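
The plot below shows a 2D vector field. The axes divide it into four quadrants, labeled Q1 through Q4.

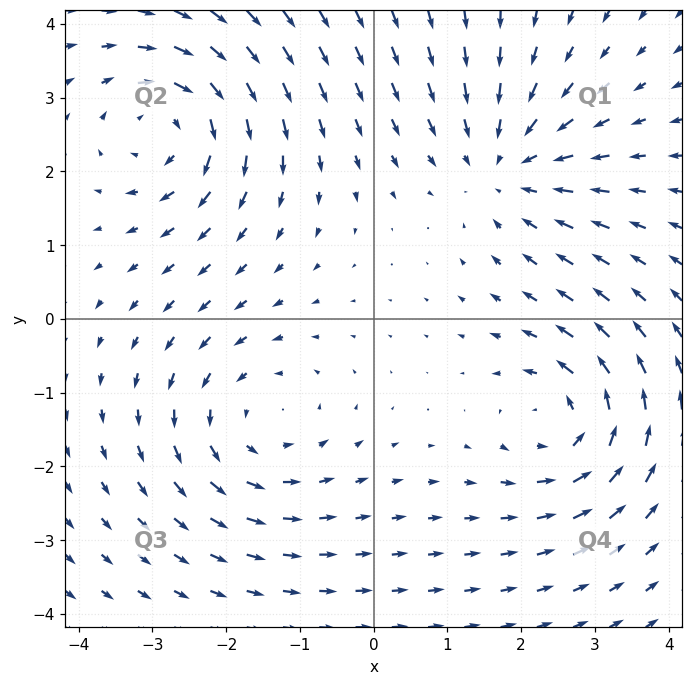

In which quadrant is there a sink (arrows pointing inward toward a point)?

Q1

The sink sits at approximately (1.8, 2.1), which lies in quadrant Q1. The divergence there is about -4, negative as expected for a sink.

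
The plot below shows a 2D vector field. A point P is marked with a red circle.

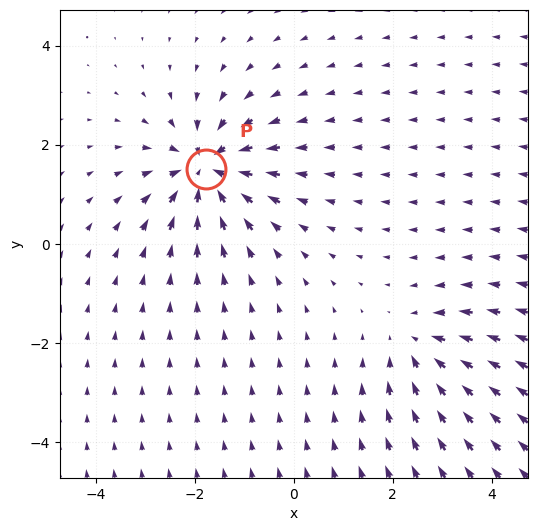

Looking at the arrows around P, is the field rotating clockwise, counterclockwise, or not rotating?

Near P at (-1.8, 1.5) the arrows show no circulation. The curl there is ≈0.

not rotating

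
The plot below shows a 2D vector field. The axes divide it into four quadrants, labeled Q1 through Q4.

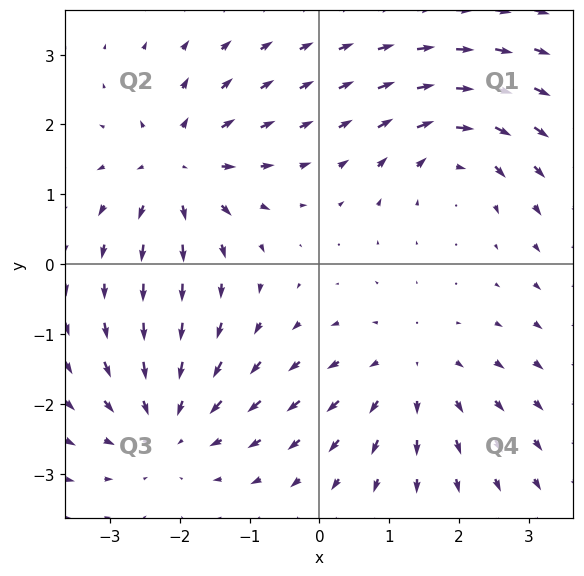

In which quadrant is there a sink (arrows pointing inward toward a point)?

The sink sits at approximately (-2.2, -2.3), which lies in quadrant Q3. The divergence there is about -4, negative as expected for a sink.

Q3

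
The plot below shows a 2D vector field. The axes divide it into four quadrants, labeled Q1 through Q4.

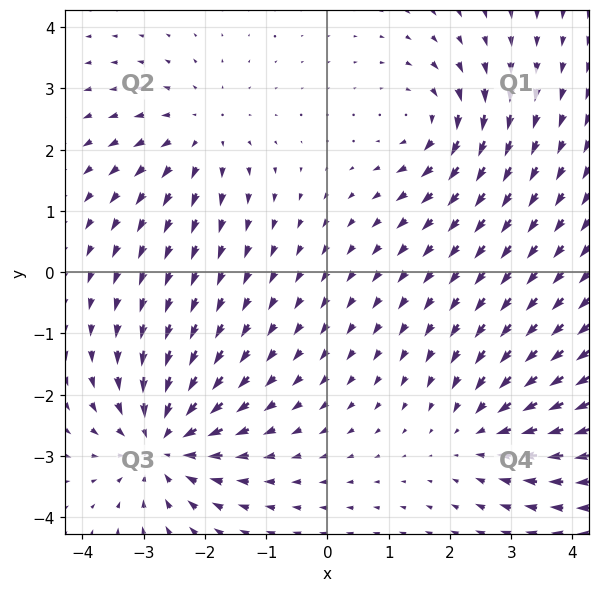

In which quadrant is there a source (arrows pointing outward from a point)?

The source sits at approximately (-2.1, 2.2), which lies in quadrant Q2. The divergence there is about +3, positive as expected for a source.

Q2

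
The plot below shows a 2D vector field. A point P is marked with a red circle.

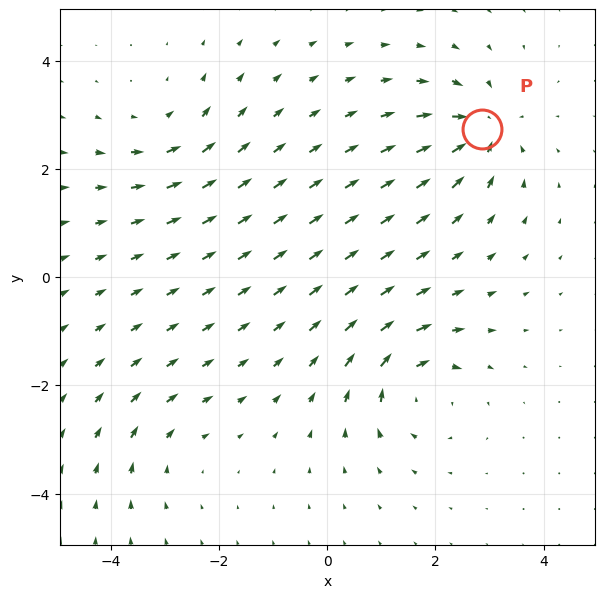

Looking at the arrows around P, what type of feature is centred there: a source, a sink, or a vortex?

sink

At P (2.9, 2.7) the arrows converge inward. Divergence about -6, curl ≈0 — negative divergence with near-zero curl is a sink.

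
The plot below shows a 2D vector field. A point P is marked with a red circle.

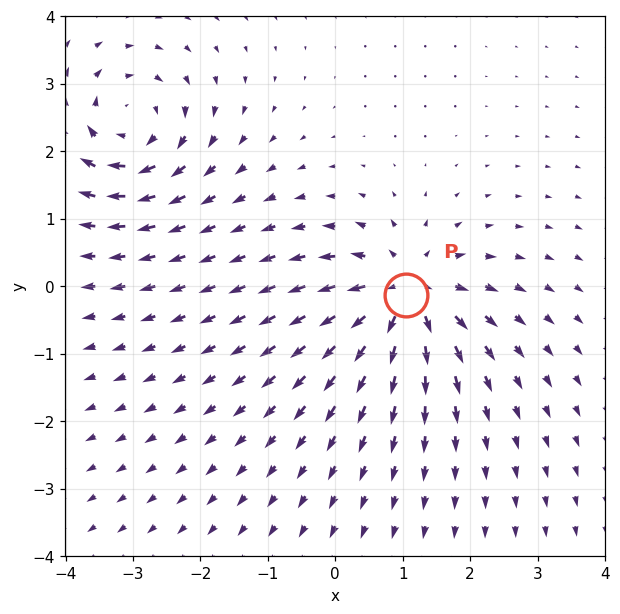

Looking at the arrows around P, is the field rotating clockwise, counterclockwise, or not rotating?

not rotating

Near P at (1.0, -0.1) the arrows show no circulation. The curl there is ≈0.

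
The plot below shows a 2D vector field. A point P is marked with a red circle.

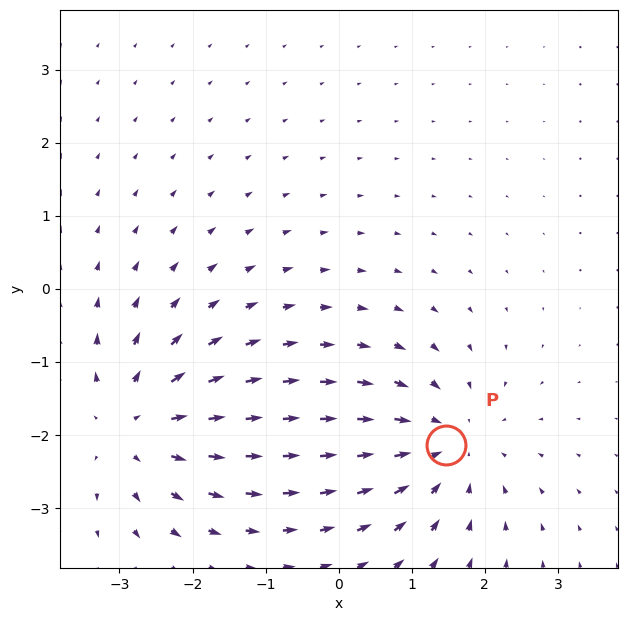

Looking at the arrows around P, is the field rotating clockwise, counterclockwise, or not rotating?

not rotating

Near P at (1.5, -2.1) the arrows show no circulation. The curl there is ≈0.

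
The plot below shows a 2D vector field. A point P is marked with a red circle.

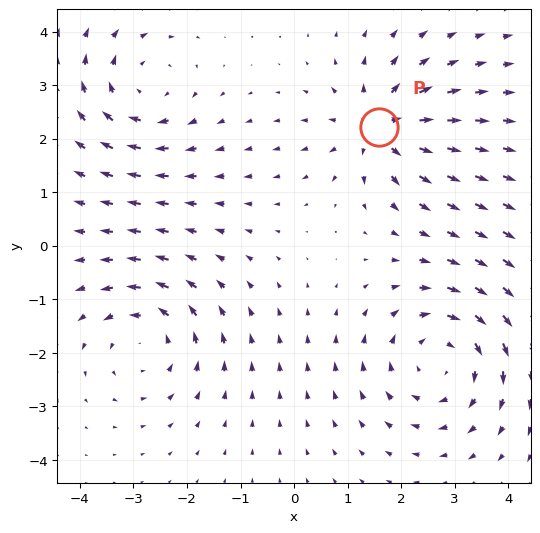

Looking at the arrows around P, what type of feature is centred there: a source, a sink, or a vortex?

source

At P (1.6, 2.2) the arrows spread outward. Divergence about +5, curl ≈0 — positive divergence with near-zero curl is a source.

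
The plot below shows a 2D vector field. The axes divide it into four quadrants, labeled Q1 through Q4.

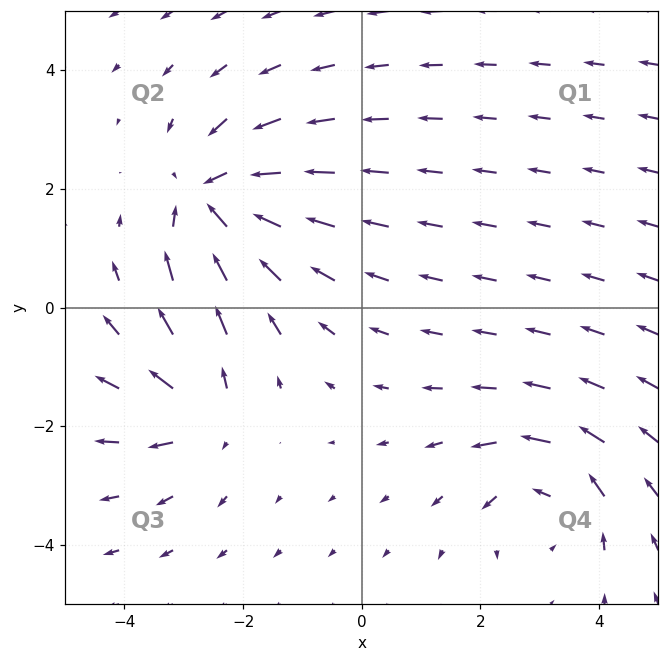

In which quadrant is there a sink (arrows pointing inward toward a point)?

The sink sits at approximately (-2.5, 1.8), which lies in quadrant Q2. The divergence there is about -4, negative as expected for a sink.

Q2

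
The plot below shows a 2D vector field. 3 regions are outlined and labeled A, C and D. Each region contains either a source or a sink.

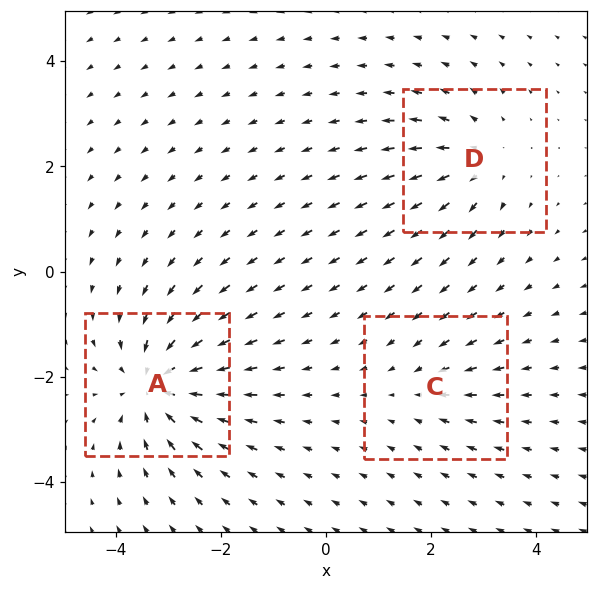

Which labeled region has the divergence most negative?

Divergence at each region's feature centre — A: about -5, C: about -2, D: about +3. Region A is most negative.

A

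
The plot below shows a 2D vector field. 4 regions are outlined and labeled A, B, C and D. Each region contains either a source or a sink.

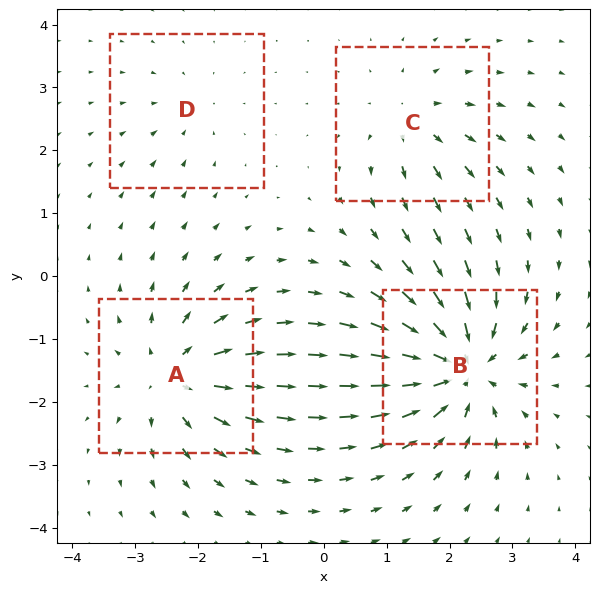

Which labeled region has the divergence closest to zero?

D

Divergence at each region's feature centre — A: about +7, B: about -9, C: about +4, D: about -3. Region D is closest to zero.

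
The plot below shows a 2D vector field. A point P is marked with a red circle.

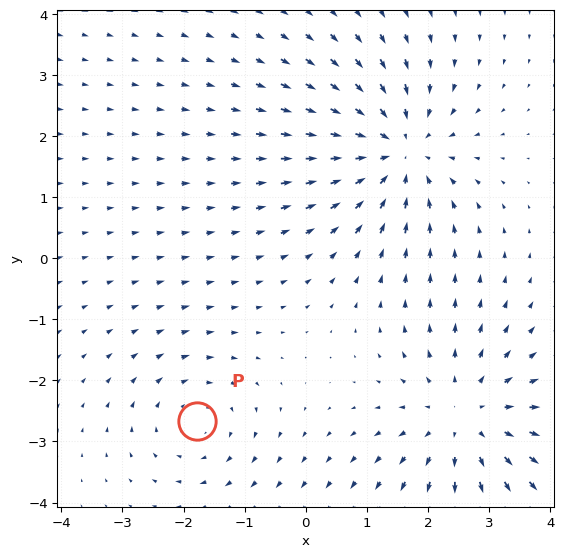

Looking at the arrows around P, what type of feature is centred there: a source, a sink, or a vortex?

At P (-1.8, -2.7) the arrows circulate clockwise. Divergence ≈0, curl about -3 — near-zero divergence with nonzero curl is a vortex.

vortex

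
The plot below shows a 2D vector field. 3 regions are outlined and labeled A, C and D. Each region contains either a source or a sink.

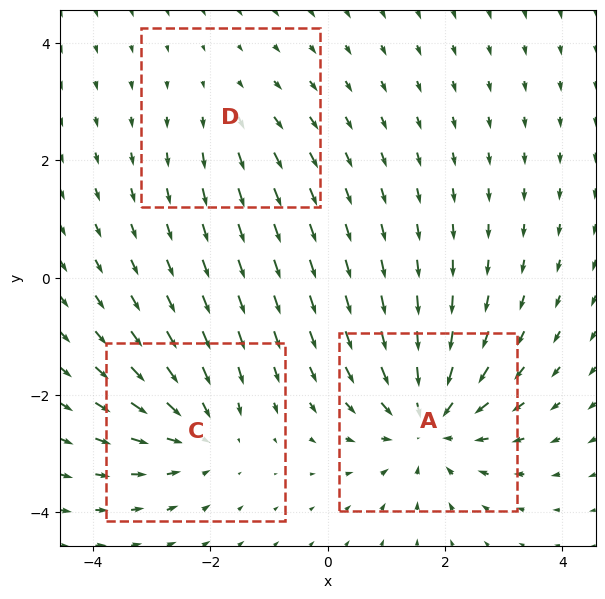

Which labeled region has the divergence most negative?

Divergence at each region's feature centre — A: about -5, C: about -3, D: about +2. Region A is most negative.

A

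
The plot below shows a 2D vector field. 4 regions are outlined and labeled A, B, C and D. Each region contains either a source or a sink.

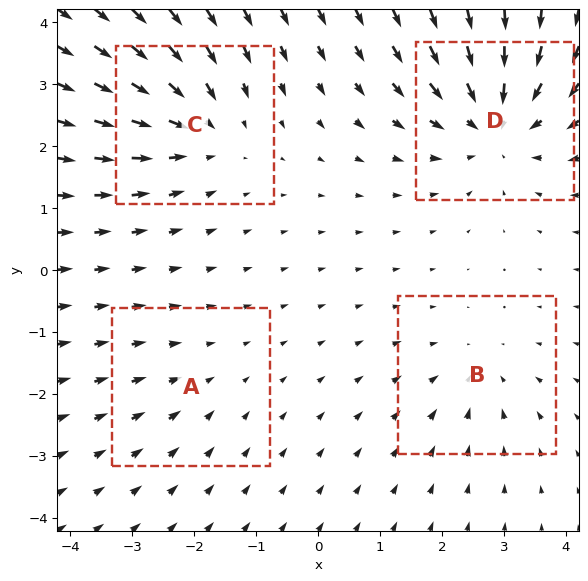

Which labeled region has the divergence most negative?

D

Divergence at each region's feature centre — A: about -2, B: about -3, C: about -5, D: about -6. Region D is most negative.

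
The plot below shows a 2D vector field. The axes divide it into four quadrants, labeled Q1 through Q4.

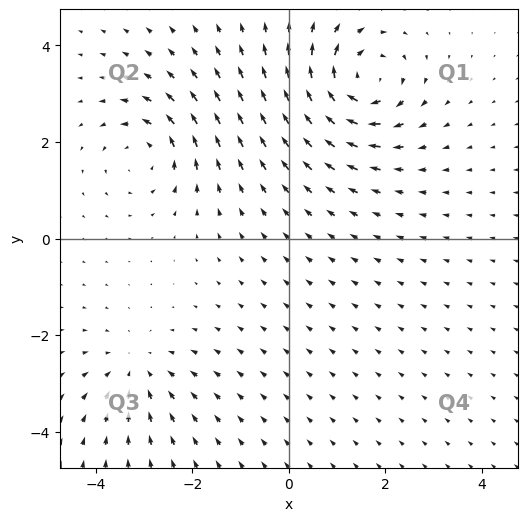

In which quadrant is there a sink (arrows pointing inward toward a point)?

Q3

The sink sits at approximately (-3.2, -2.7), which lies in quadrant Q3. The divergence there is about -3, negative as expected for a sink.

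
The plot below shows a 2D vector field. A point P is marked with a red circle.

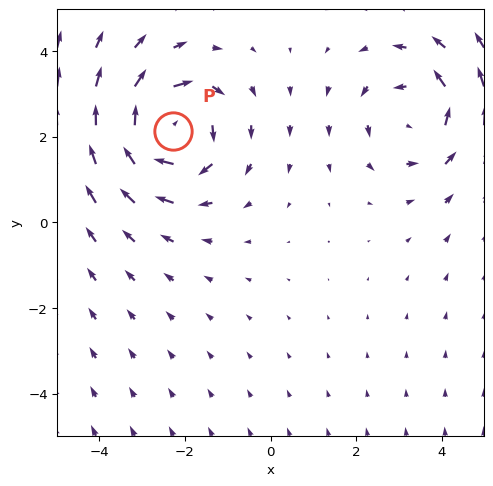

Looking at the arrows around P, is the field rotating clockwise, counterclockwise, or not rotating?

Near P at (-2.3, 2.1) the arrows circulate clockwise. The curl (z-component) there is about -4; negative curl means clockwise rotation.

clockwise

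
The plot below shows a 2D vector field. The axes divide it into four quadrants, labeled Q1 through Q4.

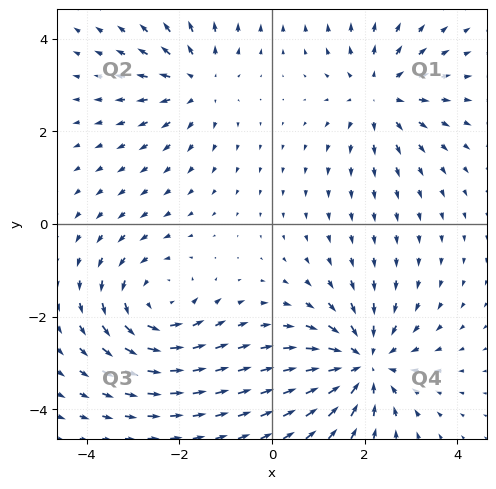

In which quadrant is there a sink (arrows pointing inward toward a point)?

The sink sits at approximately (2.0, -3.0), which lies in quadrant Q4. The divergence there is about -5, negative as expected for a sink.

Q4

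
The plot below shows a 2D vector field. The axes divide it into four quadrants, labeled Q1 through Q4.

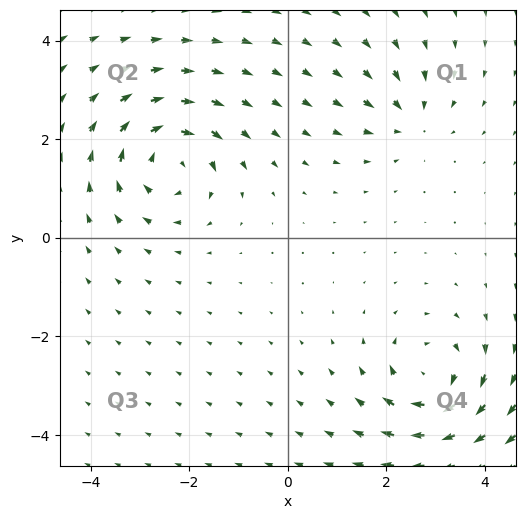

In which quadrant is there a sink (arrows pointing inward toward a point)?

Q1

The sink sits at approximately (2.5, 2.4), which lies in quadrant Q1. The divergence there is about -4, negative as expected for a sink.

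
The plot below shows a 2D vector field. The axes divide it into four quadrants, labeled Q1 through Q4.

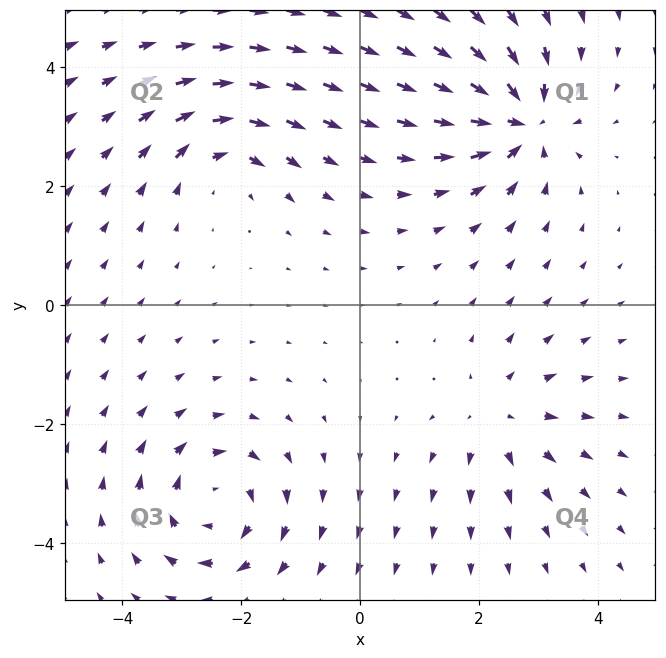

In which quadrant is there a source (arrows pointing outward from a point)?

The source sits at approximately (2.3, -1.9), which lies in quadrant Q4. The divergence there is about +3, positive as expected for a source.

Q4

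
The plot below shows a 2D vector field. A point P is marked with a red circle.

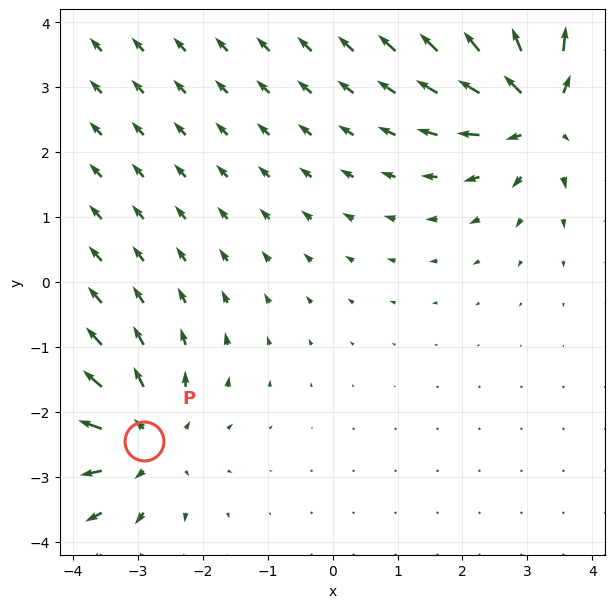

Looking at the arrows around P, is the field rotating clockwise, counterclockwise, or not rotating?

Near P at (-2.9, -2.5) the arrows show no circulation. The curl there is ≈0.

not rotating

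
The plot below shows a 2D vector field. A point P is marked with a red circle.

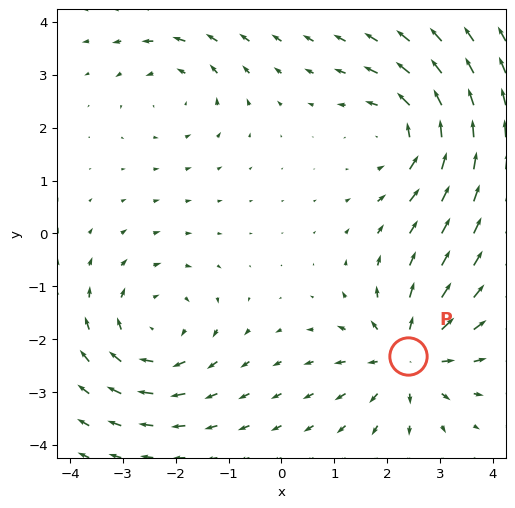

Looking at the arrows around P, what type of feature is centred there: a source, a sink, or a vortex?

At P (2.4, -2.3) the arrows spread outward. Divergence about +5, curl ≈0 — positive divergence with near-zero curl is a source.

source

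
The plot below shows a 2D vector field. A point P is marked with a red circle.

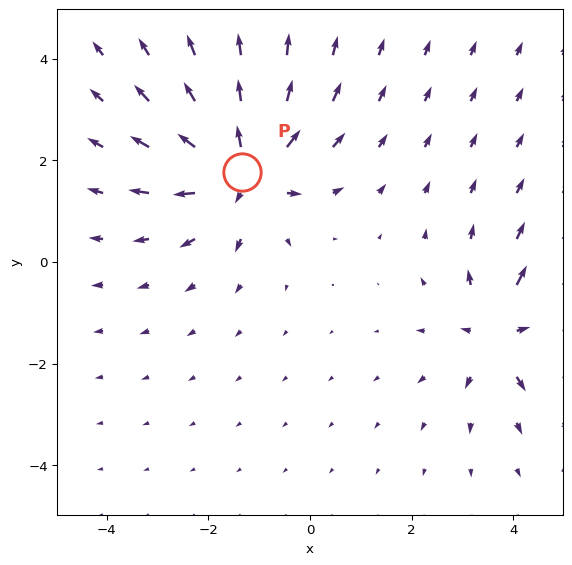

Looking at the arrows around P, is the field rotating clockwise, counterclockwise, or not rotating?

Near P at (-1.3, 1.8) the arrows show no circulation. The curl there is ≈0.

not rotating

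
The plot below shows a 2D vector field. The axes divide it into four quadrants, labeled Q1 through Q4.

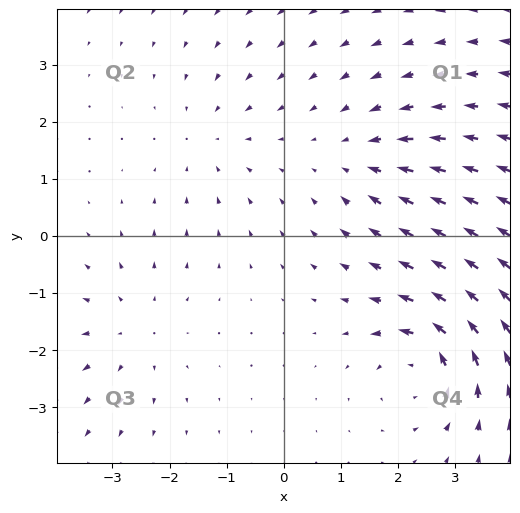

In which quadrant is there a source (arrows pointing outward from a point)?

Q3

The source sits at approximately (-2.7, -1.6), which lies in quadrant Q3. The divergence there is about +3, positive as expected for a source.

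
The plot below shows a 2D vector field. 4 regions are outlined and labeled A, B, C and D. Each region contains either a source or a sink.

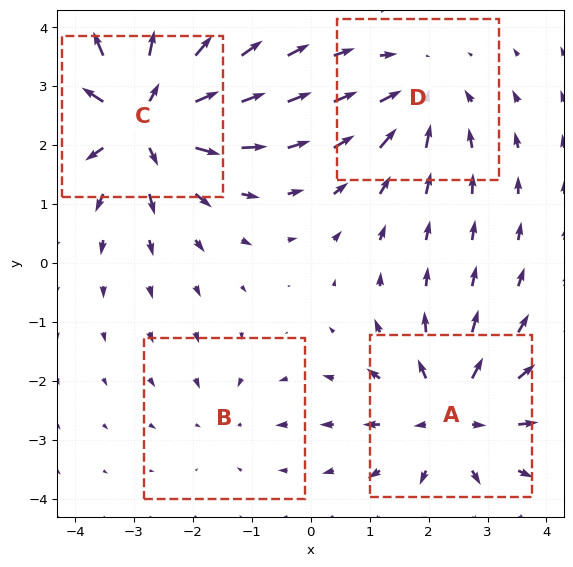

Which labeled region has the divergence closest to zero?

B

Divergence at each region's feature centre — A: about +5, B: about -2, C: about +7, D: about -4. Region B is closest to zero.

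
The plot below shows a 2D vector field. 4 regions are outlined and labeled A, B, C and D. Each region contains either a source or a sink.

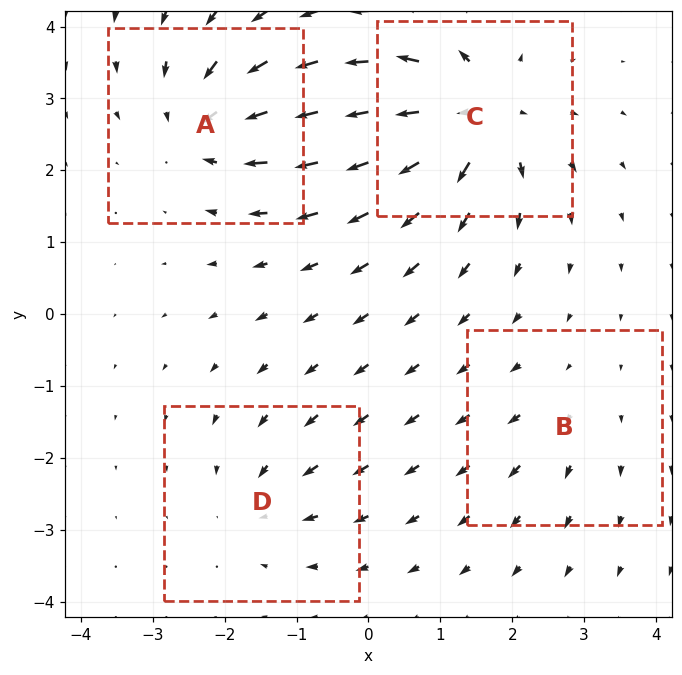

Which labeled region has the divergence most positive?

Divergence at each region's feature centre — A: about -6, B: about +2, C: about +8, D: about -4. Region C is most positive.

C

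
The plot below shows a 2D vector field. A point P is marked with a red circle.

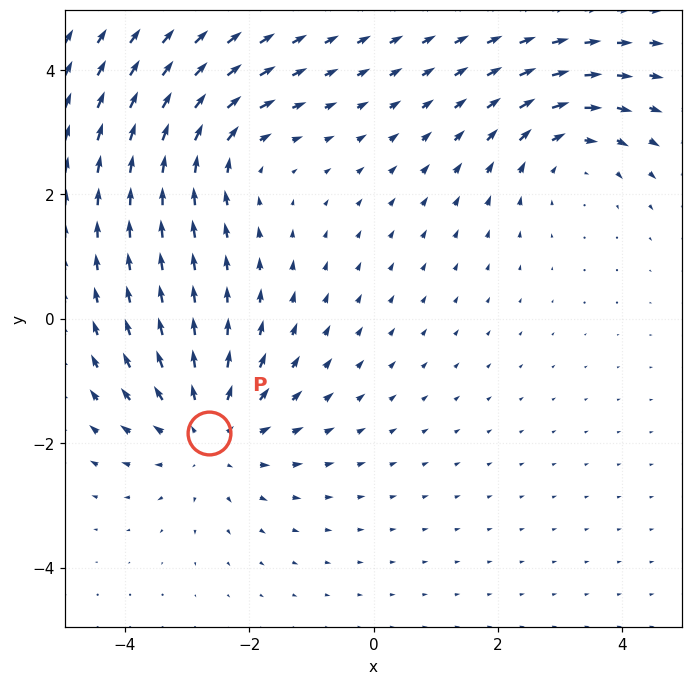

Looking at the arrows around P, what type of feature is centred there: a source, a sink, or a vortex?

At P (-2.6, -1.8) the arrows spread outward. Divergence about +4, curl ≈0 — positive divergence with near-zero curl is a source.

source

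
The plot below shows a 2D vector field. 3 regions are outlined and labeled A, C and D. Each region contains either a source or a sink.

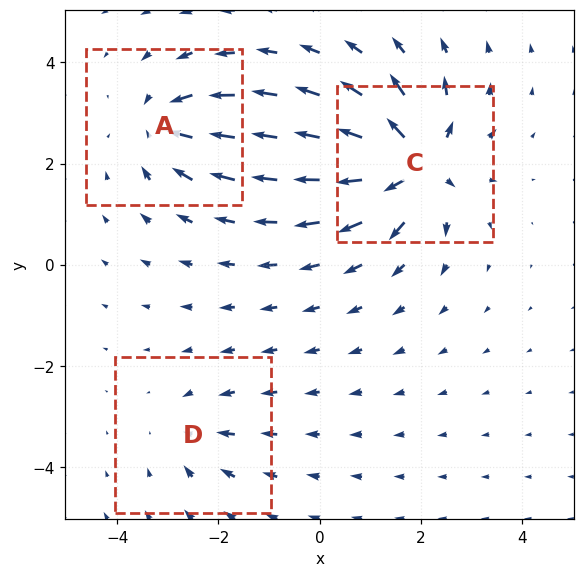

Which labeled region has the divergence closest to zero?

D

Divergence at each region's feature centre — A: about -4, C: about +6, D: about -2. Region D is closest to zero.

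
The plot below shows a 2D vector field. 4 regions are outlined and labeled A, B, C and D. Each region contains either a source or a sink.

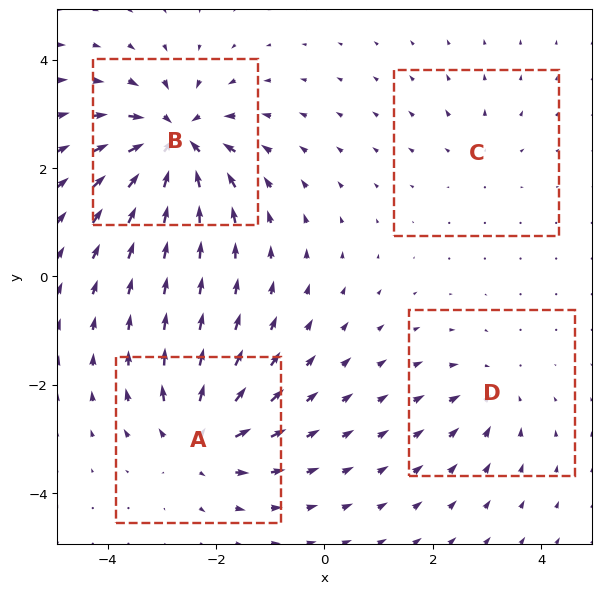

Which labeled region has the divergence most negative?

B

Divergence at each region's feature centre — A: about +6, B: about -9, C: about +2, D: about -4. Region B is most negative.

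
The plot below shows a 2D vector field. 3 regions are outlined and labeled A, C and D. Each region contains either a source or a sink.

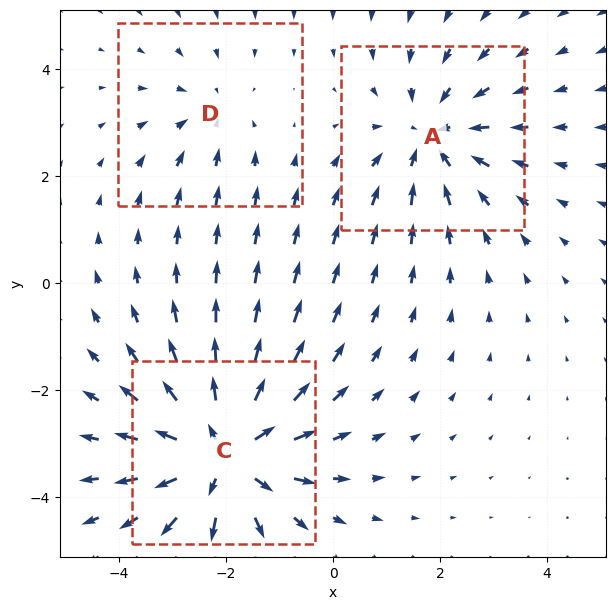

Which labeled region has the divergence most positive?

C

Divergence at each region's feature centre — A: about -3, C: about +4, D: about -2. Region C is most positive.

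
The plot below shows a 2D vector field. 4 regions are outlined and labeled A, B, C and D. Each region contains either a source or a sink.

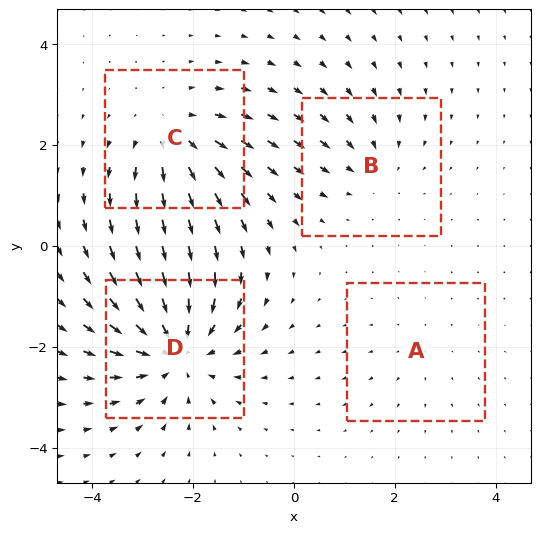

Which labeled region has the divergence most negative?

D

Divergence at each region's feature centre — A: about +2, B: about -3, C: about +4, D: about -6. Region D is most negative.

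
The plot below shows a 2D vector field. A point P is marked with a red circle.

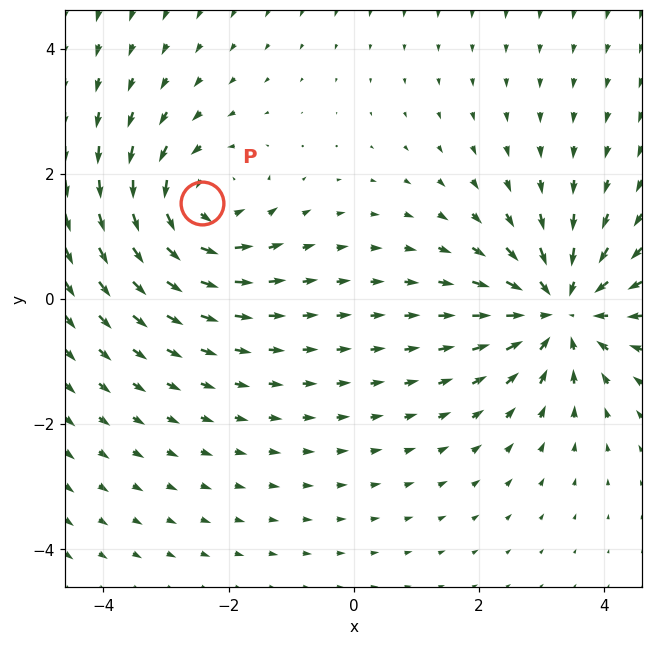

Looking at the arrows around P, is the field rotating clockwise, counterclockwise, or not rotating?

counterclockwise

Near P at (-2.4, 1.5) the arrows circulate counterclockwise. The curl (z-component) there is about +4; positive curl means counterclockwise rotation.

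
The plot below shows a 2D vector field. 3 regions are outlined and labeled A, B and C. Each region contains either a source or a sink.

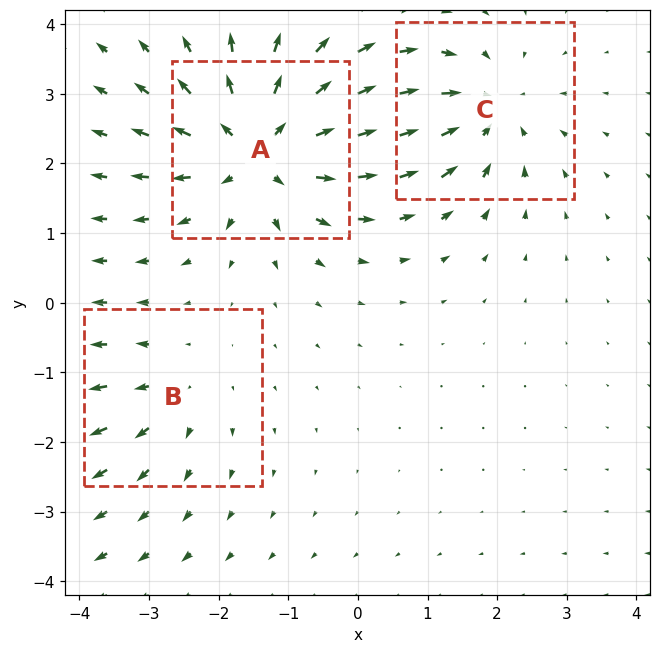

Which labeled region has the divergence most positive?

A

Divergence at each region's feature centre — A: about +5, B: about +2, C: about -4. Region A is most positive.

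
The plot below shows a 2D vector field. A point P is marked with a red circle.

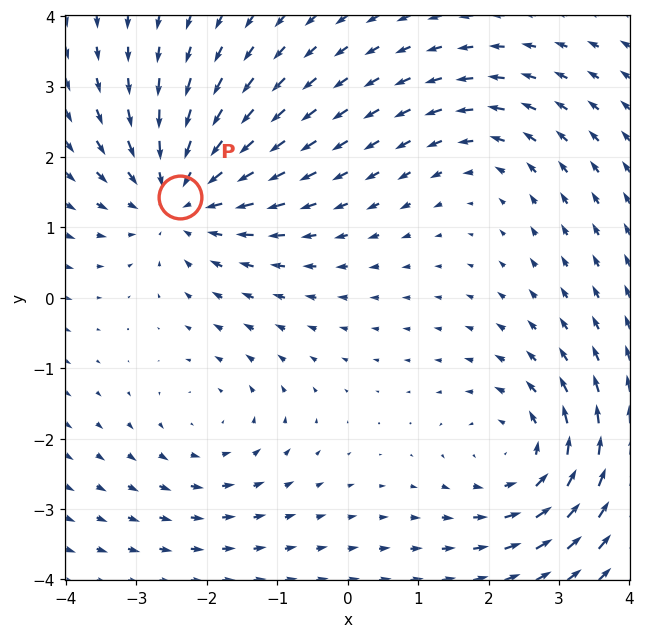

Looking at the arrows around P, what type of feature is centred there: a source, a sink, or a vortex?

sink

At P (-2.4, 1.4) the arrows converge inward. Divergence about -4, curl ≈0 — negative divergence with near-zero curl is a sink.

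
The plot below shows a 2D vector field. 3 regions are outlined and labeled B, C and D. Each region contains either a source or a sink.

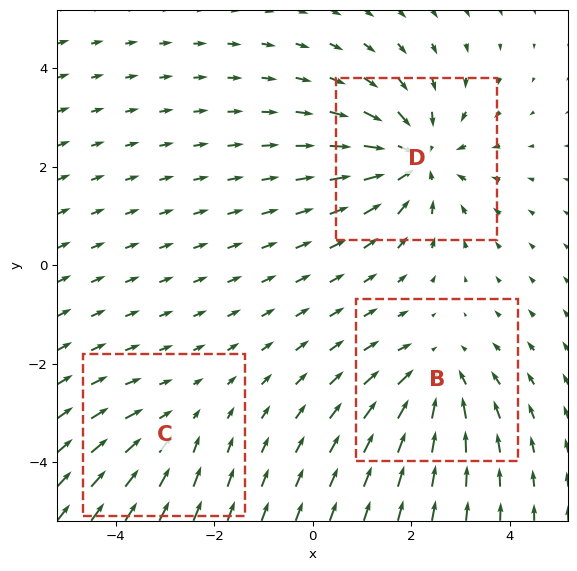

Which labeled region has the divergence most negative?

D

Divergence at each region's feature centre — B: about -3, C: about -2, D: about -4. Region D is most negative.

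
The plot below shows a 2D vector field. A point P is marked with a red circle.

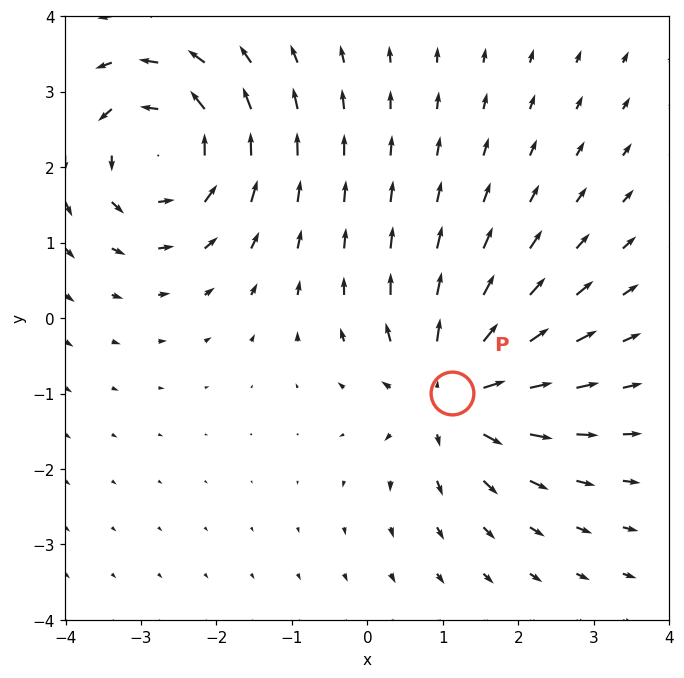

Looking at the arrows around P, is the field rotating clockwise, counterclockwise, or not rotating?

not rotating

Near P at (1.1, -1.0) the arrows show no circulation. The curl there is ≈0.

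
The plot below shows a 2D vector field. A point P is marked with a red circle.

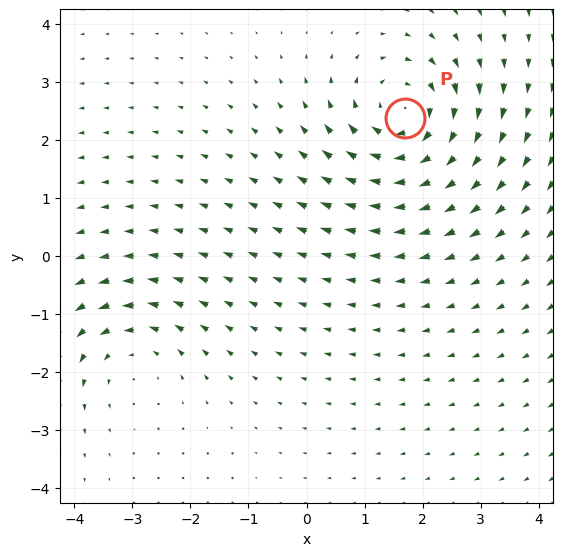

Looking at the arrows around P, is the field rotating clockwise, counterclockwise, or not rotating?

Near P at (1.7, 2.4) the arrows circulate clockwise. The curl (z-component) there is about -5; negative curl means clockwise rotation.

clockwise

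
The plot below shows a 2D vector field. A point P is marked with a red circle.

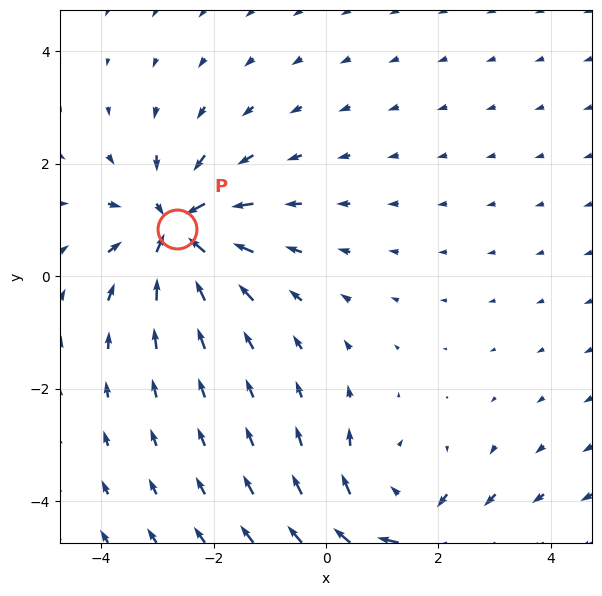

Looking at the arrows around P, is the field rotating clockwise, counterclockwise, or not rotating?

not rotating

Near P at (-2.7, 0.8) the arrows show no circulation. The curl there is ≈0.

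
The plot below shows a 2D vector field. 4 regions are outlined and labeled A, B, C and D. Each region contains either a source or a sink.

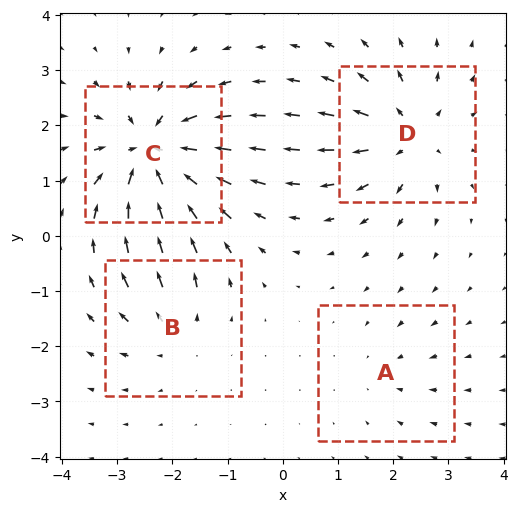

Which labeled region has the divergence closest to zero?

Divergence at each region's feature centre — A: about -2, B: about +4, C: about -8, D: about +5. Region A is closest to zero.

A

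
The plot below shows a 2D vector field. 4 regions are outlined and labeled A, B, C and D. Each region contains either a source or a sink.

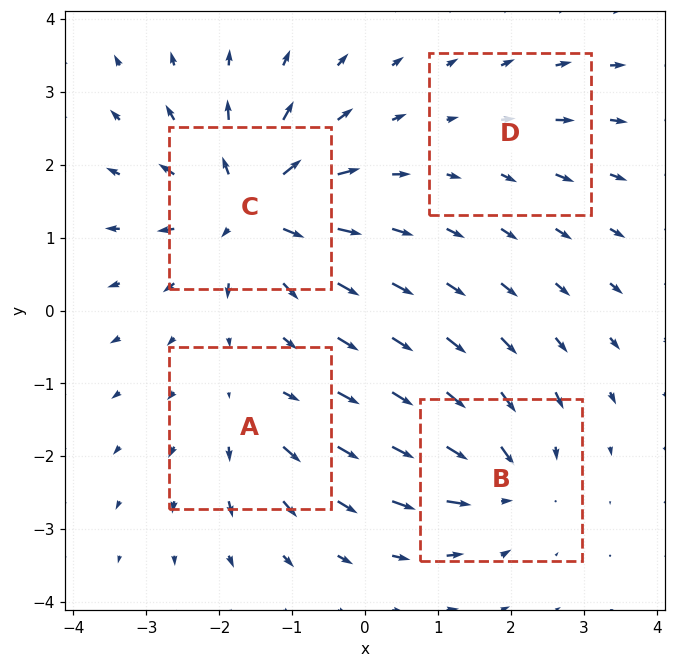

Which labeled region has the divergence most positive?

Divergence at each region's feature centre — A: about +4, B: about -6, C: about +9, D: about +2. Region C is most positive.

C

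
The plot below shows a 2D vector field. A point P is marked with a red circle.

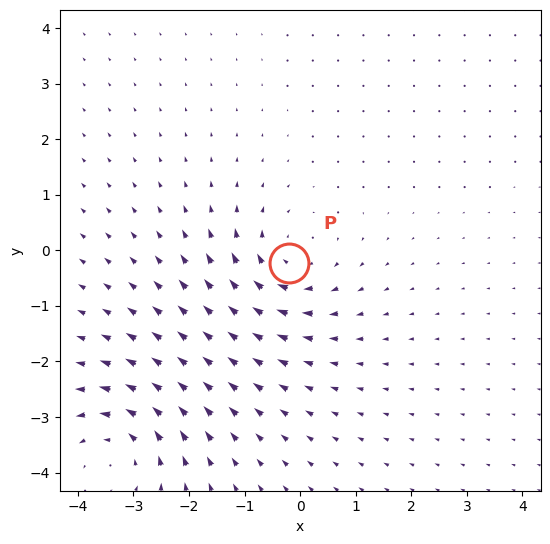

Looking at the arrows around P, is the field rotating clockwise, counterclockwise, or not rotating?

Near P at (-0.2, -0.2) the arrows circulate clockwise. The curl (z-component) there is about -5; negative curl means clockwise rotation.

clockwise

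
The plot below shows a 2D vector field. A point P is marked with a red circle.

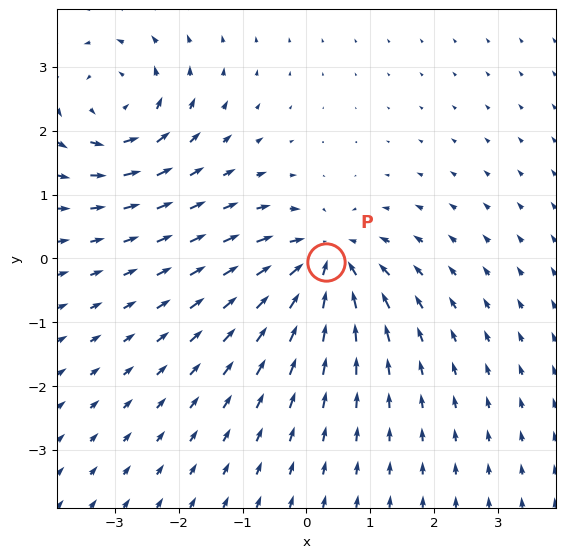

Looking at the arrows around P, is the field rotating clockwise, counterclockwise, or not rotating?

not rotating

Near P at (0.3, -0.1) the arrows show no circulation. The curl there is ≈0.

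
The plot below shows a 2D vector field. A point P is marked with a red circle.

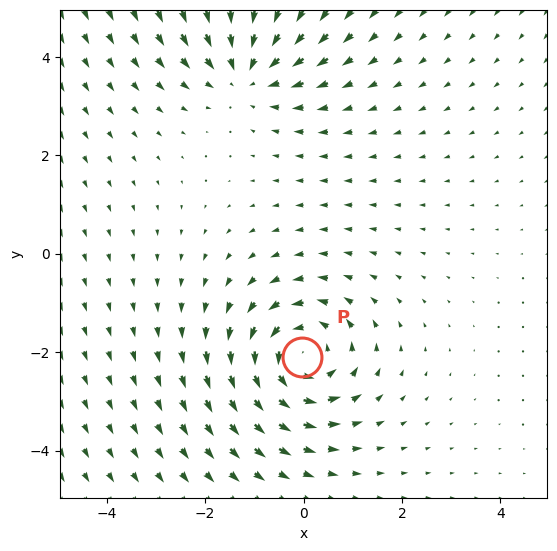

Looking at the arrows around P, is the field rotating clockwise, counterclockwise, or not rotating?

Near P at (-0.0, -2.1) the arrows circulate counterclockwise. The curl (z-component) there is about +5; positive curl means counterclockwise rotation.

counterclockwise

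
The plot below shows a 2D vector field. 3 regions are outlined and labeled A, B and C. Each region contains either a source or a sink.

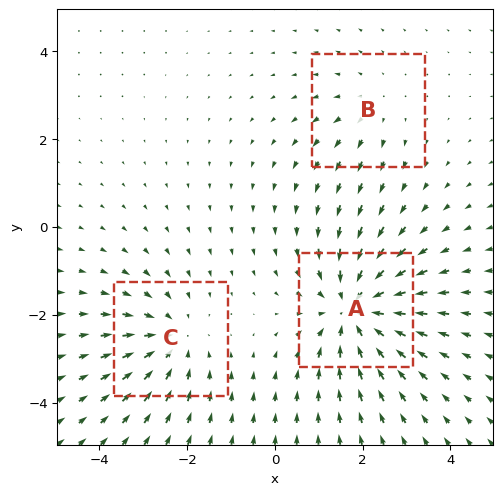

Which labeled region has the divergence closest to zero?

B

Divergence at each region's feature centre — A: about -5, B: about +2, C: about -3. Region B is closest to zero.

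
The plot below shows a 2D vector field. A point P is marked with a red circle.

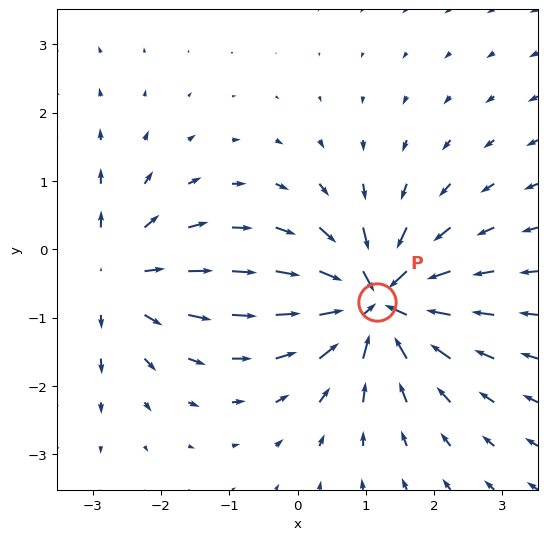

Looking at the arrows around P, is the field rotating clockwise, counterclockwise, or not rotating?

not rotating

Near P at (1.2, -0.8) the arrows show no circulation. The curl there is ≈0.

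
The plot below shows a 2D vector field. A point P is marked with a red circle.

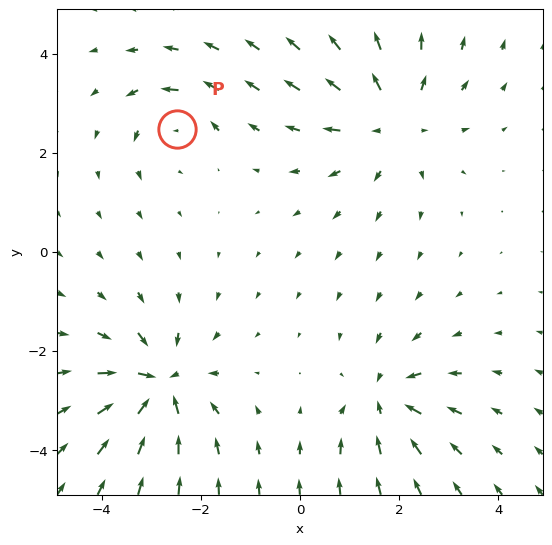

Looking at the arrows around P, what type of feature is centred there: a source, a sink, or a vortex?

At P (-2.5, 2.5) the arrows circulate counterclockwise. Divergence ≈0, curl about +4 — near-zero divergence with nonzero curl is a vortex.

vortex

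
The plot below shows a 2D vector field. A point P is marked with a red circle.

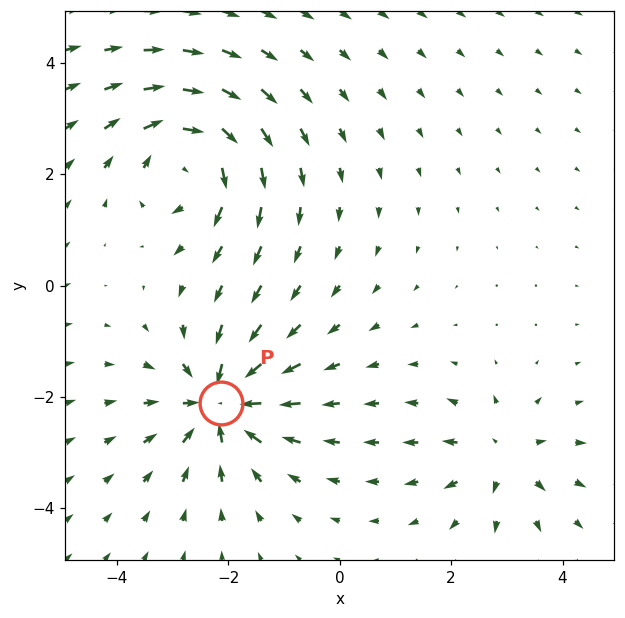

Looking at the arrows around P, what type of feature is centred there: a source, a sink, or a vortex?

At P (-2.1, -2.1) the arrows converge inward. Divergence about -6, curl ≈0 — negative divergence with near-zero curl is a sink.

sink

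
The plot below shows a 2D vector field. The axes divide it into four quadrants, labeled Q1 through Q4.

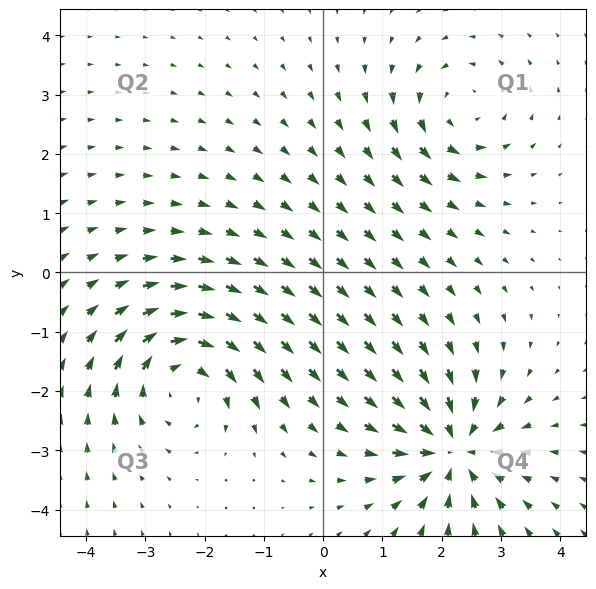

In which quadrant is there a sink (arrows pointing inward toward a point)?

Q4

The sink sits at approximately (2.2, -3.0), which lies in quadrant Q4. The divergence there is about -5, negative as expected for a sink.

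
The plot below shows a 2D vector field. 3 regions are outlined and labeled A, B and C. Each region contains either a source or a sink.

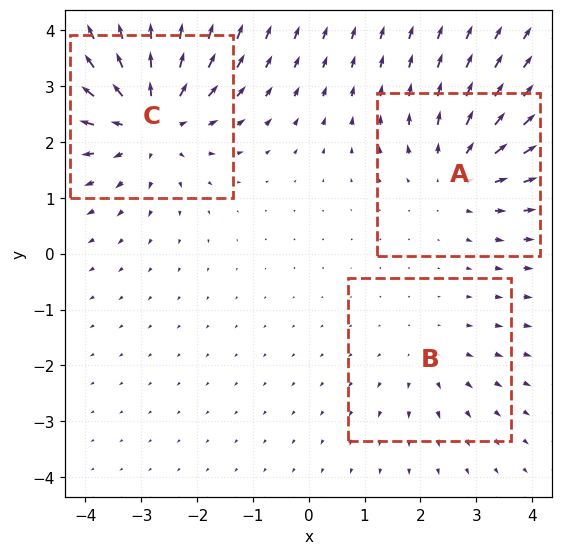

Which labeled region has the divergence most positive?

C

Divergence at each region's feature centre — A: about +3, B: about +2, C: about +4. Region C is most positive.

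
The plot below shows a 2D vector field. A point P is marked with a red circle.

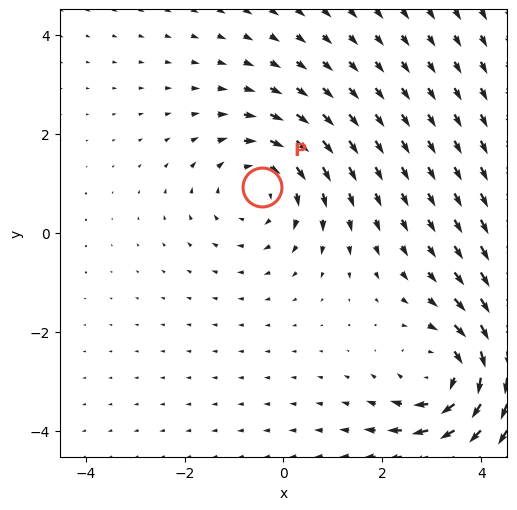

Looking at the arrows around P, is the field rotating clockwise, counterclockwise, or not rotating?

Near P at (-0.4, 0.9) the arrows circulate clockwise. The curl (z-component) there is about -2; negative curl means clockwise rotation.

clockwise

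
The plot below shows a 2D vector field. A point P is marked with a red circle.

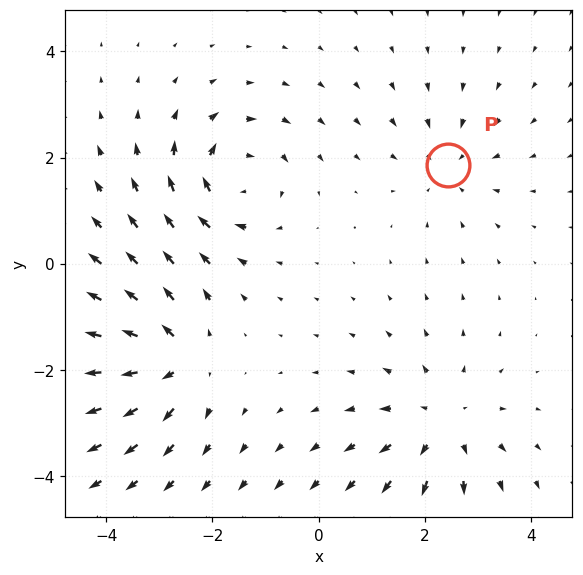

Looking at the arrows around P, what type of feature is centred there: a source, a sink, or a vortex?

At P (2.4, 1.9) the arrows converge inward. Divergence about -3, curl ≈0 — negative divergence with near-zero curl is a sink.

sink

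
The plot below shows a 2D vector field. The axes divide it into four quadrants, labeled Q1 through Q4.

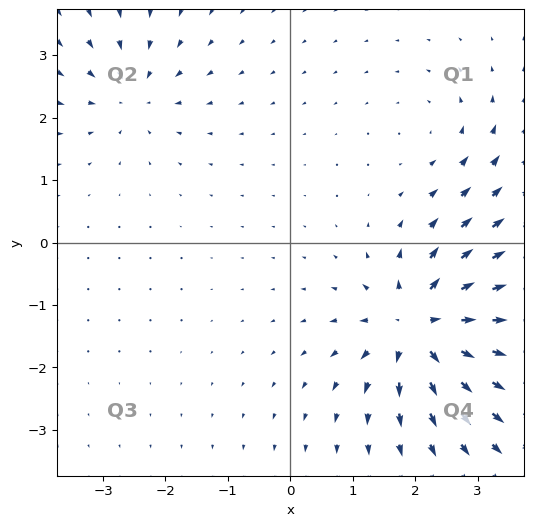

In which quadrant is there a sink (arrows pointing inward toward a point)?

The sink sits at approximately (-2.5, 2.4), which lies in quadrant Q2. The divergence there is about -4, negative as expected for a sink.

Q2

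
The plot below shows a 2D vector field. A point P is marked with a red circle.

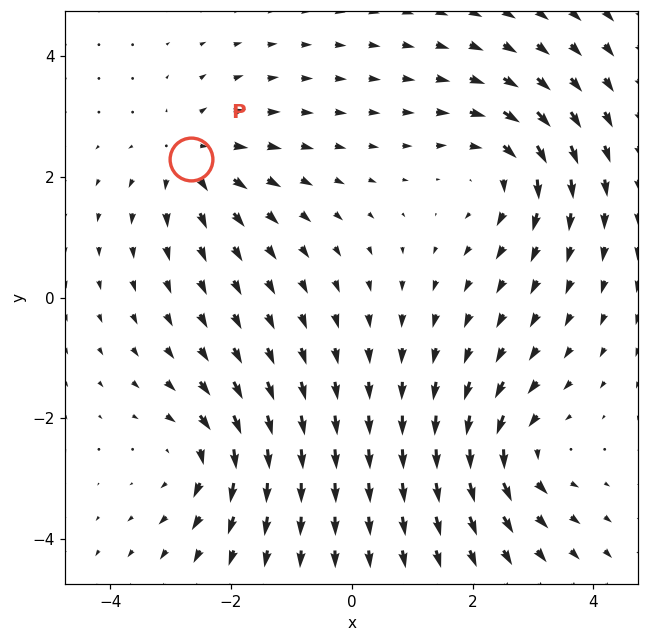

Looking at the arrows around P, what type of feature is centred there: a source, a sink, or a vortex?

At P (-2.7, 2.3) the arrows spread outward. Divergence about +3, curl ≈0 — positive divergence with near-zero curl is a source.

source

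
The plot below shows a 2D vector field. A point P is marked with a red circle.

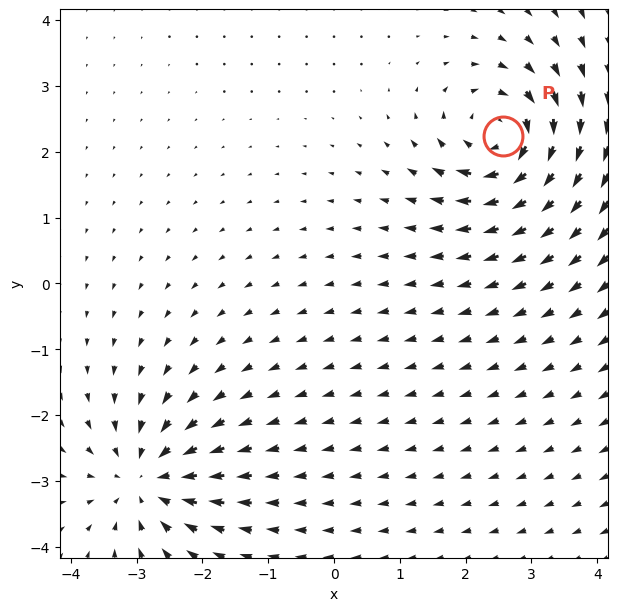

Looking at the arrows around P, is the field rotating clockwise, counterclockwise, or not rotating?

Near P at (2.6, 2.2) the arrows circulate clockwise. The curl (z-component) there is about -6; negative curl means clockwise rotation.

clockwise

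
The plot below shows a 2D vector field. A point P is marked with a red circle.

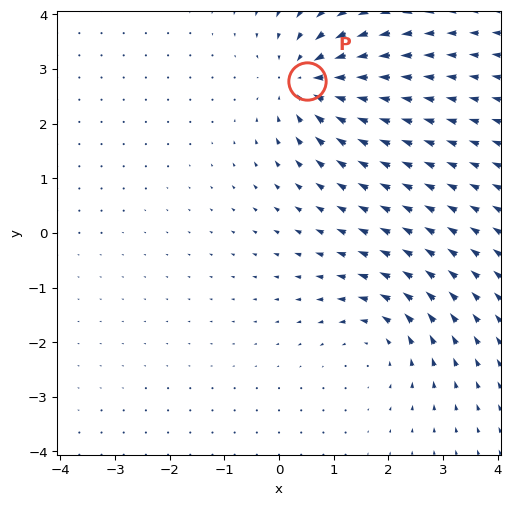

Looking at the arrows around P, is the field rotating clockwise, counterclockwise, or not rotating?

Near P at (0.5, 2.8) the arrows show no circulation. The curl there is ≈0.

not rotating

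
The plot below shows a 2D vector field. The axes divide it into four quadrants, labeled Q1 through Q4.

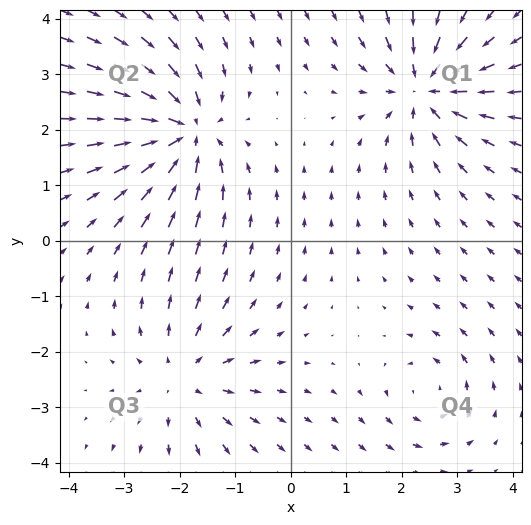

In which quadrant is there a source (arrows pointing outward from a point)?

Q3

The source sits at approximately (-1.9, -2.5), which lies in quadrant Q3. The divergence there is about +3, positive as expected for a source.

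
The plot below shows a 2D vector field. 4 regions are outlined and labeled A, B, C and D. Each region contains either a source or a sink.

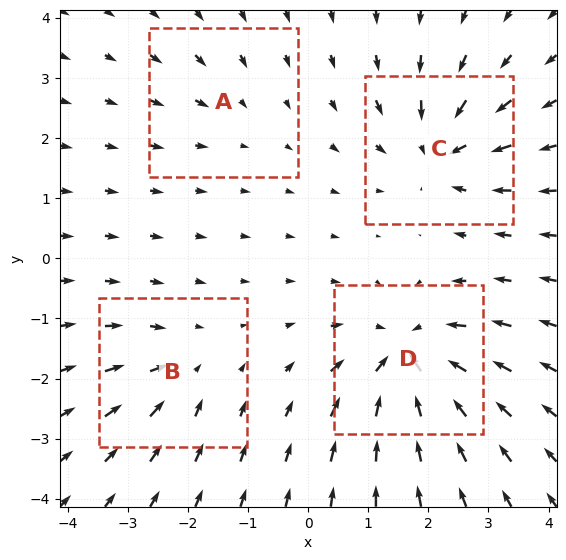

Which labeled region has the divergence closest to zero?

Divergence at each region's feature centre — A: about -2, B: about -4, C: about -6, D: about -8. Region A is closest to zero.

A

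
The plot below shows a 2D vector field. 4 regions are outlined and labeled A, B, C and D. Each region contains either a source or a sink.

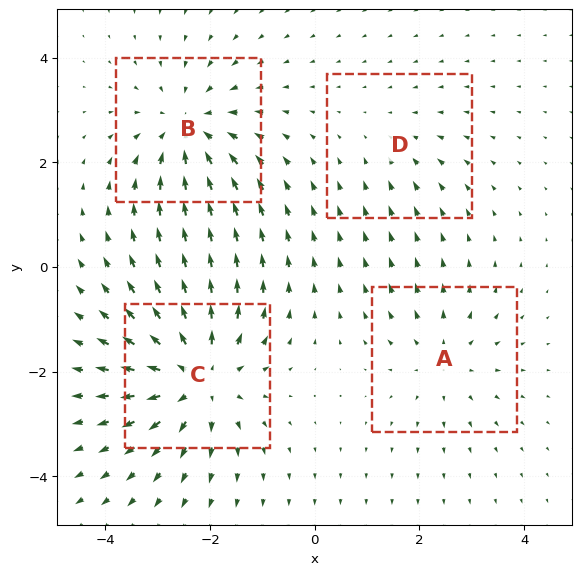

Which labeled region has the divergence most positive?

C

Divergence at each region's feature centre — A: about +3, B: about -5, C: about +6, D: about -2. Region C is most positive.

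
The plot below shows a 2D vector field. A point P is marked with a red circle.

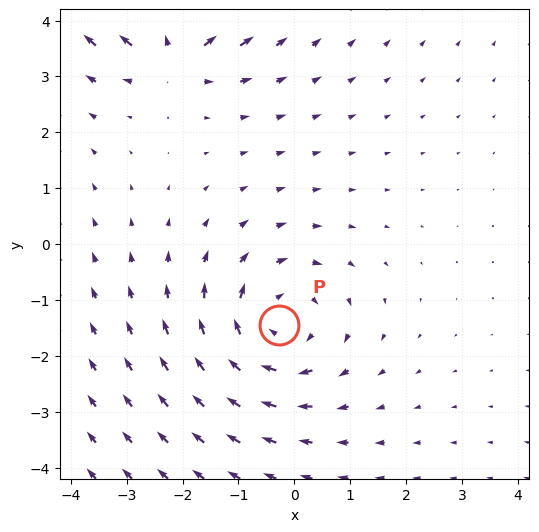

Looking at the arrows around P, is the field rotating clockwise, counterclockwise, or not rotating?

clockwise

Near P at (-0.3, -1.4) the arrows circulate clockwise. The curl (z-component) there is about -3; negative curl means clockwise rotation.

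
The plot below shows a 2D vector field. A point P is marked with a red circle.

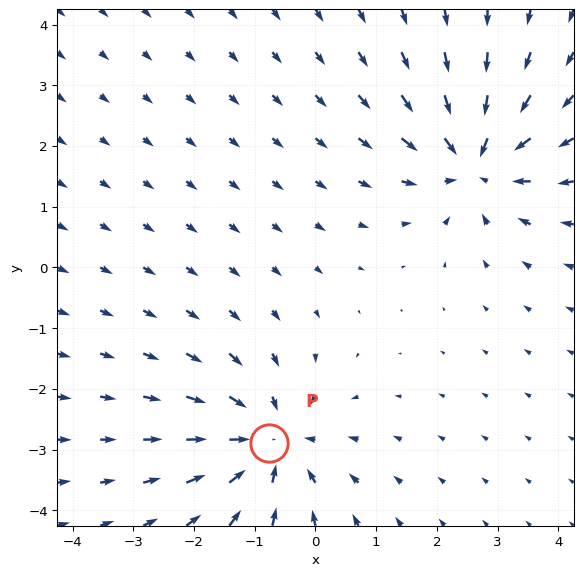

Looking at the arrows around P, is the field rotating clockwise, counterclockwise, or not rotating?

not rotating

Near P at (-0.8, -2.9) the arrows show no circulation. The curl there is ≈0.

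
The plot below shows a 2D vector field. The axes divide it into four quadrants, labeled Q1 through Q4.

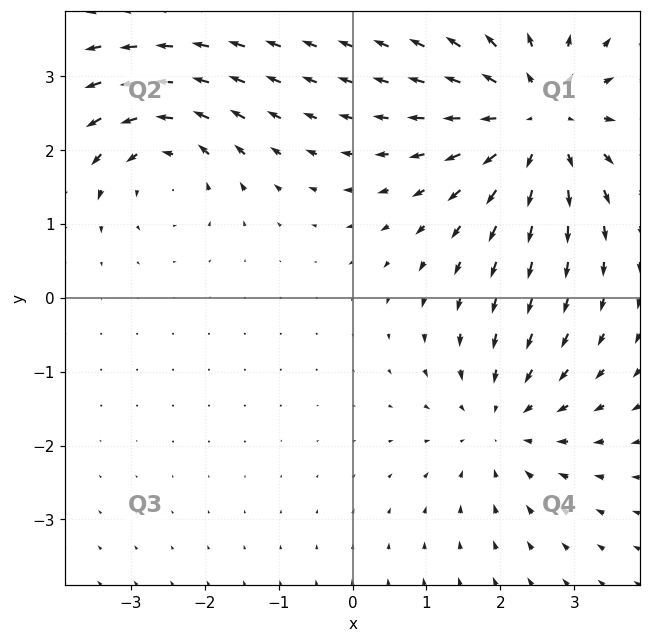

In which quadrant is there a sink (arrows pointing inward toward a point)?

Q4

The sink sits at approximately (2.0, -1.7), which lies in quadrant Q4. The divergence there is about -3, negative as expected for a sink.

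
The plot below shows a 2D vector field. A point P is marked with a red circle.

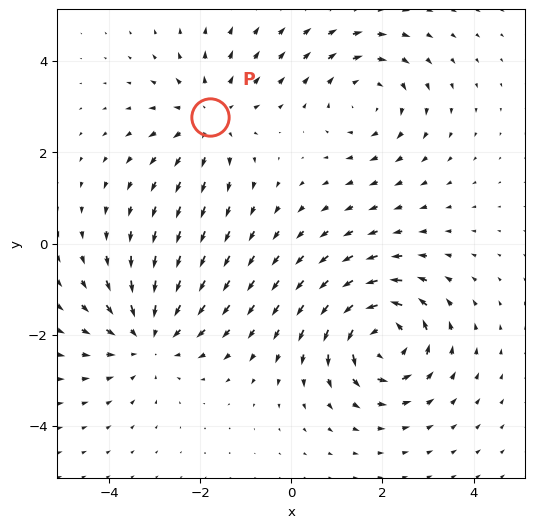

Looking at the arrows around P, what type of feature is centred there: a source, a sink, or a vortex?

source

At P (-1.8, 2.8) the arrows spread outward. Divergence about +2, curl ≈0 — positive divergence with near-zero curl is a source.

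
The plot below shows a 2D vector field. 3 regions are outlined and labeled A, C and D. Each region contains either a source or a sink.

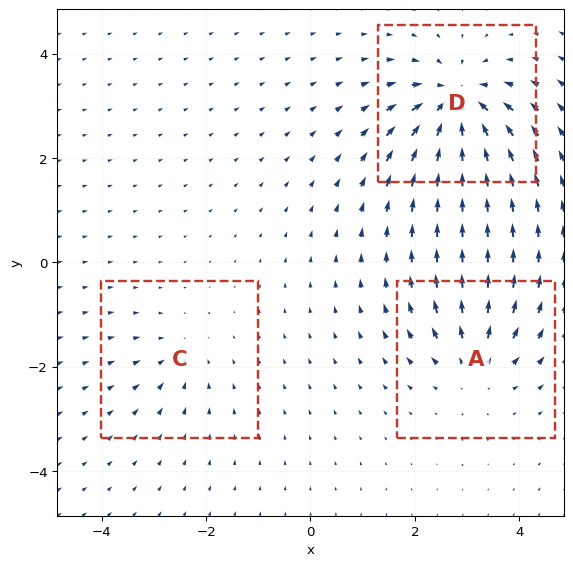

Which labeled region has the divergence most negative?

Divergence at each region's feature centre — A: about +4, C: about -2, D: about -6. Region D is most negative.

D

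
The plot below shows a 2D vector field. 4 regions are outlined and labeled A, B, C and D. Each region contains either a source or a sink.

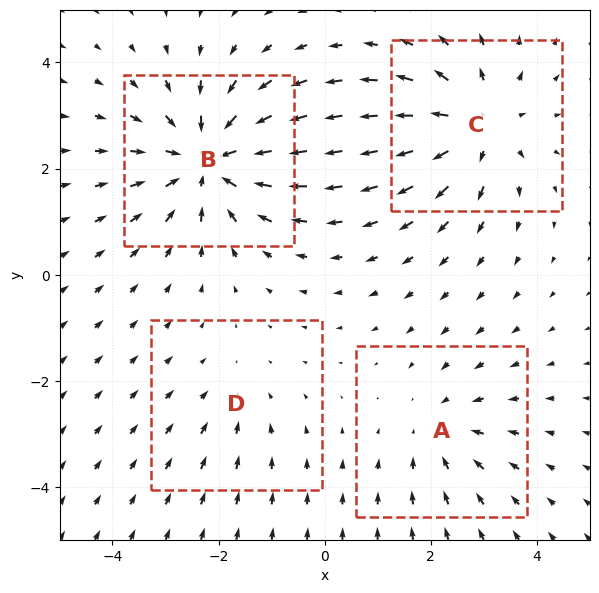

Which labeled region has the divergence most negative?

B

Divergence at each region's feature centre — A: about -3, B: about -6, C: about +5, D: about -2. Region B is most negative.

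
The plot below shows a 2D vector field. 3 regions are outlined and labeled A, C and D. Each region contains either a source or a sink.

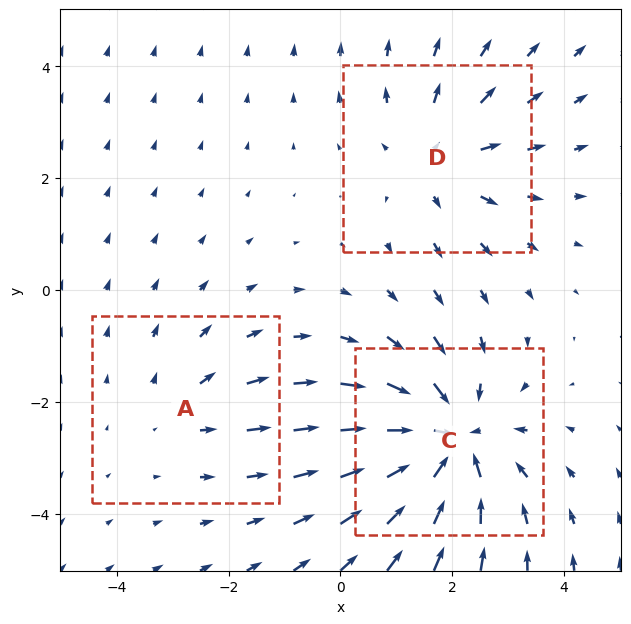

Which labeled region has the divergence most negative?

Divergence at each region's feature centre — A: about +2, C: about -5, D: about +3. Region C is most negative.

C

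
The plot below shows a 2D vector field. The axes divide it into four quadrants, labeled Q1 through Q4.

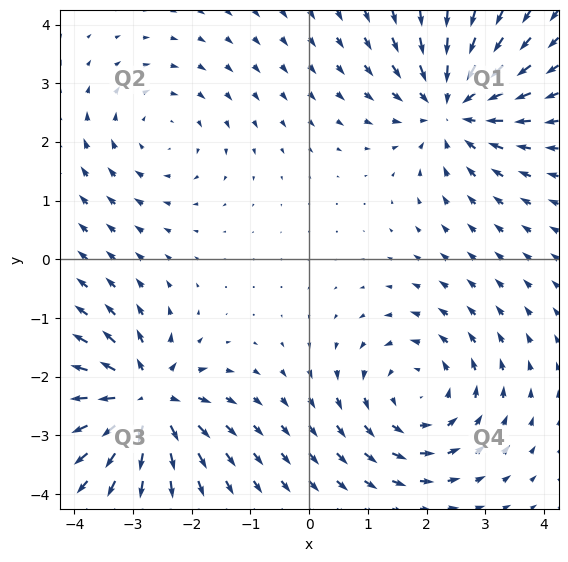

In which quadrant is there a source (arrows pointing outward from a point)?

Q3

The source sits at approximately (-2.8, -2.4), which lies in quadrant Q3. The divergence there is about +7, positive as expected for a source.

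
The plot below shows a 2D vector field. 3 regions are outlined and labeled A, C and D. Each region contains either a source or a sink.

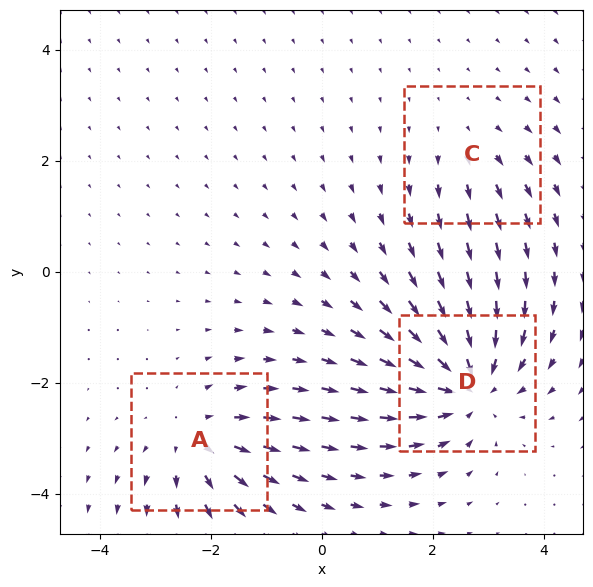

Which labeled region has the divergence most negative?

Divergence at each region's feature centre — A: about +3, C: about +2, D: about -5. Region D is most negative.

D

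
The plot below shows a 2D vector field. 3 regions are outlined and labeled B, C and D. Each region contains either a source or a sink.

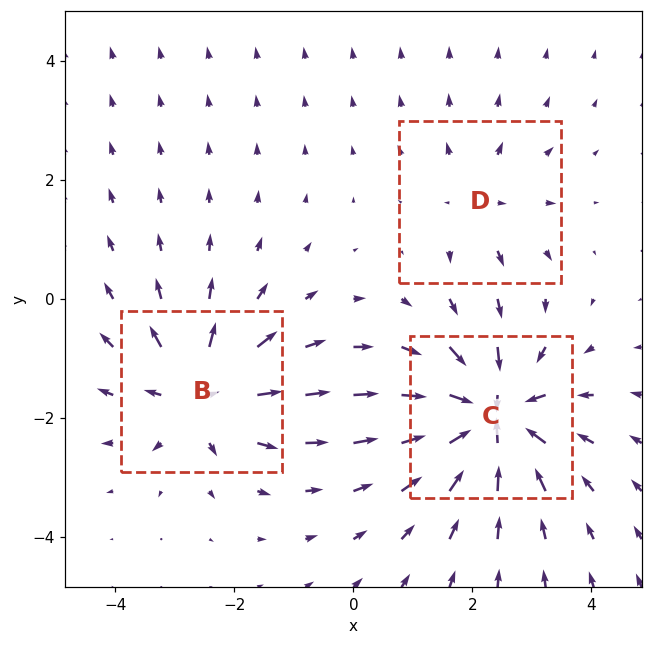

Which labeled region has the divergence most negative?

Divergence at each region's feature centre — B: about +4, C: about -6, D: about +2. Region C is most negative.

C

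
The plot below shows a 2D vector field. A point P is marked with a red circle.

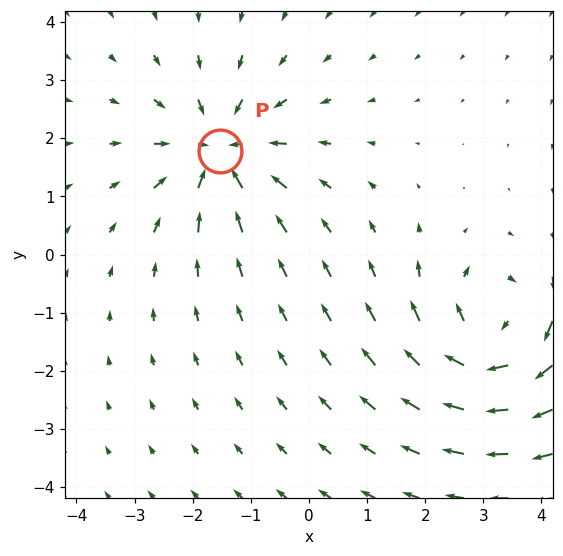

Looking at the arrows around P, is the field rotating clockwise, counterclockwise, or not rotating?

Near P at (-1.5, 1.8) the arrows show no circulation. The curl there is ≈0.

not rotating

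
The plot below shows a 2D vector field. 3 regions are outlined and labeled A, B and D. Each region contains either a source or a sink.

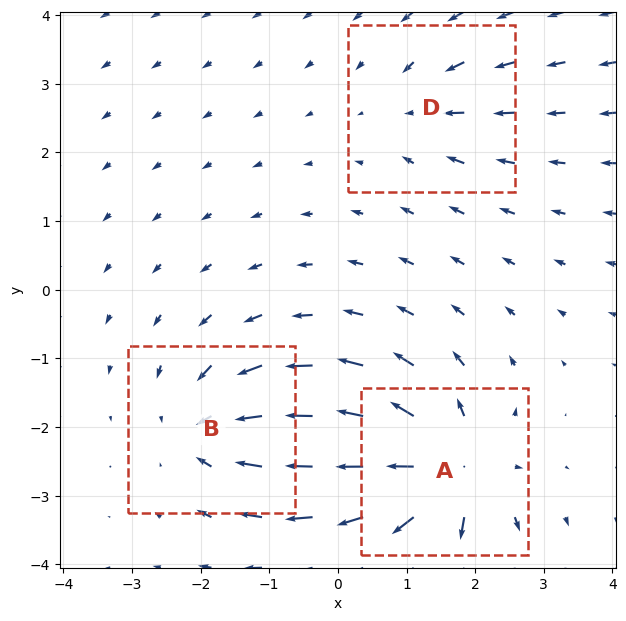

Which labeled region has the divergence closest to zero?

Divergence at each region's feature centre — A: about +6, B: about -4, D: about -2. Region D is closest to zero.

D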